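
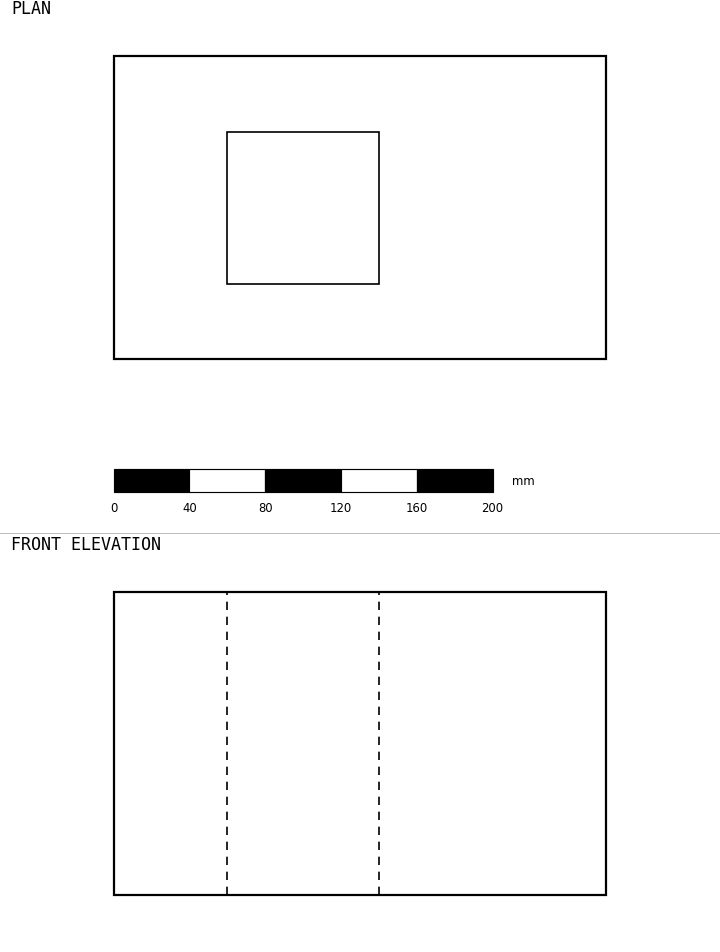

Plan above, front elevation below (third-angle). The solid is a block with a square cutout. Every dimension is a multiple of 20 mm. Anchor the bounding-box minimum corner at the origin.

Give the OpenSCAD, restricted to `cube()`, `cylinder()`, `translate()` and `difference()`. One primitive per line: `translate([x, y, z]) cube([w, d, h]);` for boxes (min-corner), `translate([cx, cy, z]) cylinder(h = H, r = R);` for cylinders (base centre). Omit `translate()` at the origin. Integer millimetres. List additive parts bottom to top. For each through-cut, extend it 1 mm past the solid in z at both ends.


difference() {
  cube([260, 160, 160]);
  translate([60, 40, -1]) cube([80, 80, 162]);
}


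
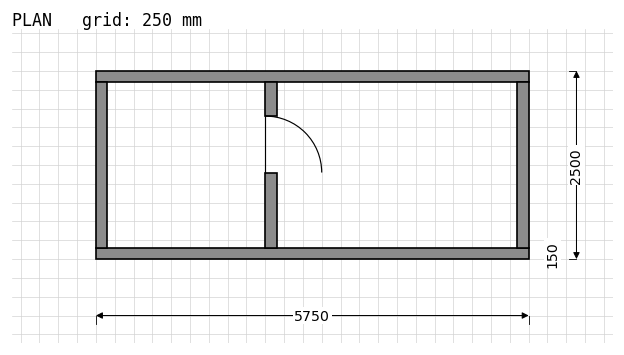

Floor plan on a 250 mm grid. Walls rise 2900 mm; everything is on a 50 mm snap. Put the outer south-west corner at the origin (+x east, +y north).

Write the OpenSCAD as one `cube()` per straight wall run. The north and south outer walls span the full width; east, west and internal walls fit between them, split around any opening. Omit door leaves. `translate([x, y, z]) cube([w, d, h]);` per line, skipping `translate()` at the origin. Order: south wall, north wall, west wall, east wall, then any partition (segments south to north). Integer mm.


cube([5750, 150, 2900]);
translate([0, 2350, 0]) cube([5750, 150, 2900]);
translate([0, 150, 0]) cube([150, 2200, 2900]);
translate([5600, 150, 0]) cube([150, 2200, 2900]);
translate([2250, 150, 0]) cube([150, 1000, 2900]);
translate([2250, 1900, 0]) cube([150, 450, 2900]);


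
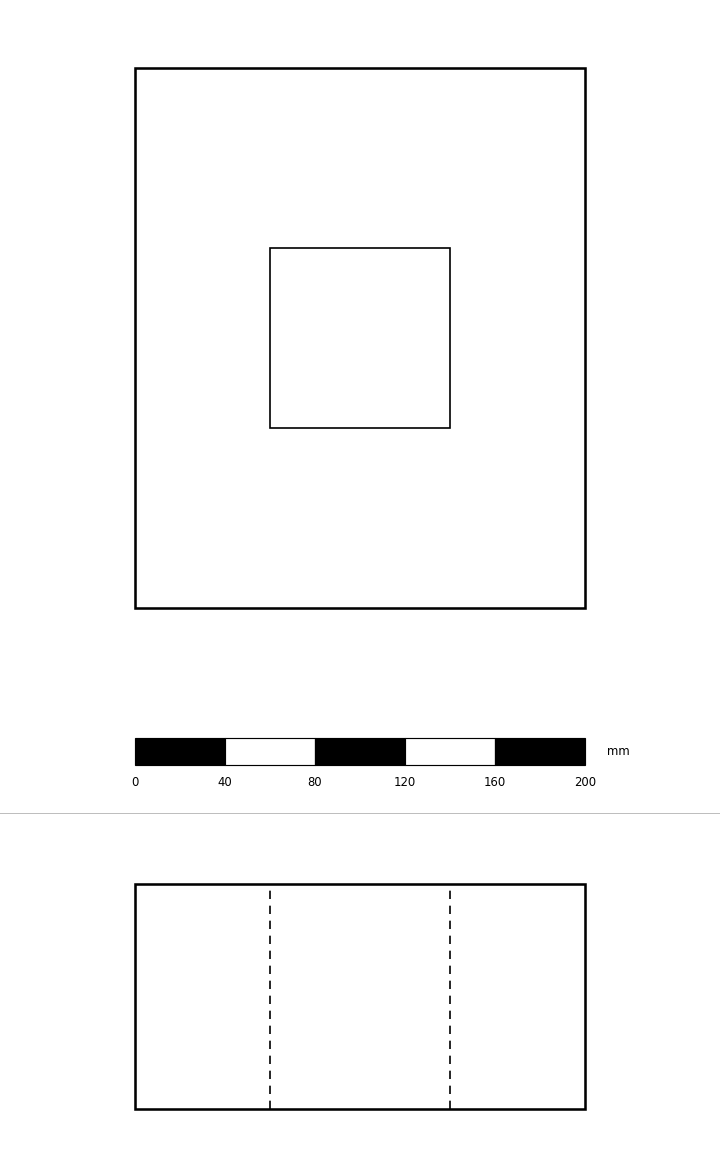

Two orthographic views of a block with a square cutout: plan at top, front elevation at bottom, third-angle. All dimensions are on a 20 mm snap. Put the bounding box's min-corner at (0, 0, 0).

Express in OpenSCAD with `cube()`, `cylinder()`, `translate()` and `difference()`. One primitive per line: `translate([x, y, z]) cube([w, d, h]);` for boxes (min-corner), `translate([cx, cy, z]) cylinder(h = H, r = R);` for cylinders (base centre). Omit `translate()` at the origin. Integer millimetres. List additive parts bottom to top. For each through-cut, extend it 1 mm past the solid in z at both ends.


difference() {
  cube([200, 240, 100]);
  translate([60, 80, -1]) cube([80, 80, 102]);
}


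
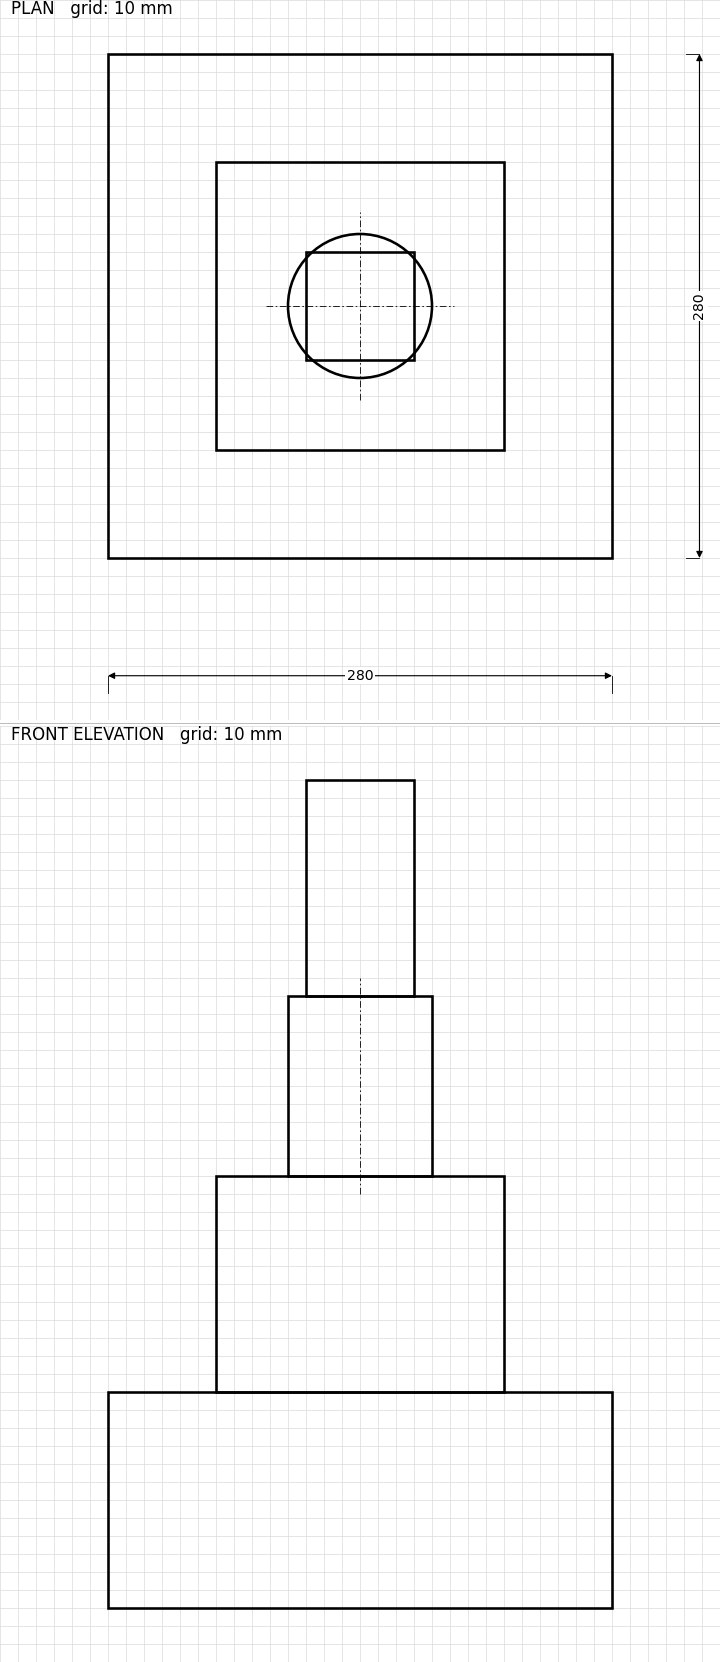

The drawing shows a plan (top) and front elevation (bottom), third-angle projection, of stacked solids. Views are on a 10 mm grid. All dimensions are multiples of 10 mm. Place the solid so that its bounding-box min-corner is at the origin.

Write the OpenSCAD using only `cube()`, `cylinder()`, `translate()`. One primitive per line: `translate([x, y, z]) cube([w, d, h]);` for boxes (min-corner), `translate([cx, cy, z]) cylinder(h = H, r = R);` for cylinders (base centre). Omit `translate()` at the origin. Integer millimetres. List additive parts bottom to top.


cube([280, 280, 120]);
translate([60, 60, 120]) cube([160, 160, 120]);
translate([140, 140, 240]) cylinder(h = 100, r = 40);
translate([110, 110, 340]) cube([60, 60, 120]);


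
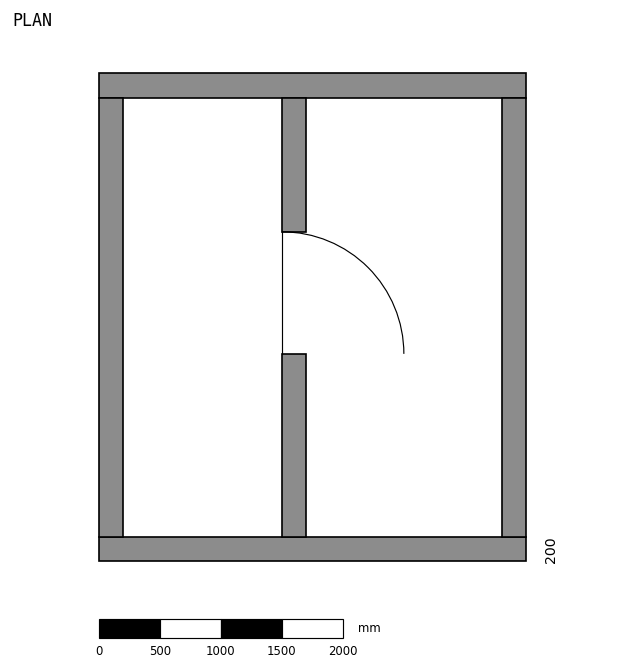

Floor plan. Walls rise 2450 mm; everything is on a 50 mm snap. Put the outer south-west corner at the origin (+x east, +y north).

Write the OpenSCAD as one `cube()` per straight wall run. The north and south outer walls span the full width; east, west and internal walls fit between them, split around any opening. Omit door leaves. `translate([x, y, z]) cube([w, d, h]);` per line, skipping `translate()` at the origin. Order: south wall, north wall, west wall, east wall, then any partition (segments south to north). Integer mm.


cube([3500, 200, 2450]);
translate([0, 3800, 0]) cube([3500, 200, 2450]);
translate([0, 200, 0]) cube([200, 3600, 2450]);
translate([3300, 200, 0]) cube([200, 3600, 2450]);
translate([1500, 200, 0]) cube([200, 1500, 2450]);
translate([1500, 2700, 0]) cube([200, 1100, 2450]);


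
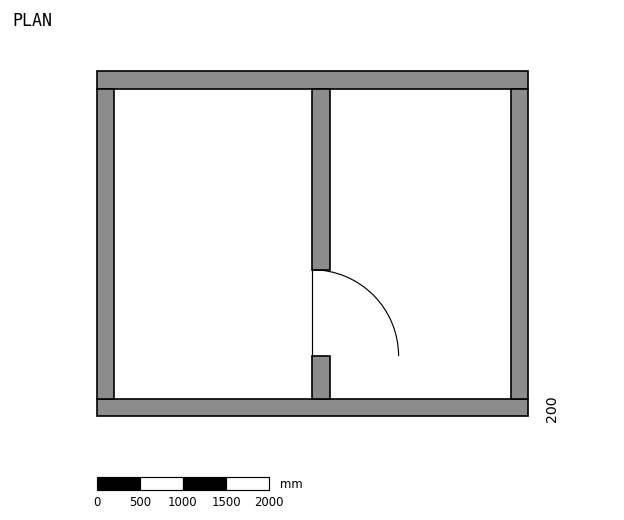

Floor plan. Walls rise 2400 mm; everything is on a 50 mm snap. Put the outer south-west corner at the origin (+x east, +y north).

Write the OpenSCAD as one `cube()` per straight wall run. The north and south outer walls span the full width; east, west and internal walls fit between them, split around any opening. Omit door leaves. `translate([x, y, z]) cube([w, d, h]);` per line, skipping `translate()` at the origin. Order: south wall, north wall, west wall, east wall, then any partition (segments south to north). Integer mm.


cube([5000, 200, 2400]);
translate([0, 3800, 0]) cube([5000, 200, 2400]);
translate([0, 200, 0]) cube([200, 3600, 2400]);
translate([4800, 200, 0]) cube([200, 3600, 2400]);
translate([2500, 200, 0]) cube([200, 500, 2400]);
translate([2500, 1700, 0]) cube([200, 2100, 2400]);


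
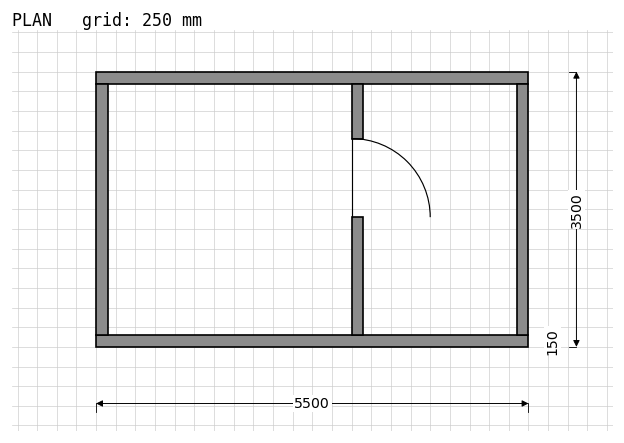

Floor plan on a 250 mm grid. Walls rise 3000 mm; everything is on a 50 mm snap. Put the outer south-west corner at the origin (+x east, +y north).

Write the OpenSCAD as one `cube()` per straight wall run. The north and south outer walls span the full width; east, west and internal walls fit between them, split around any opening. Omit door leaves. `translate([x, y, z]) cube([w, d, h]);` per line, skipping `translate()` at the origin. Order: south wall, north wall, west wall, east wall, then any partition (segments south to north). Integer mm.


cube([5500, 150, 3000]);
translate([0, 3350, 0]) cube([5500, 150, 3000]);
translate([0, 150, 0]) cube([150, 3200, 3000]);
translate([5350, 150, 0]) cube([150, 3200, 3000]);
translate([3250, 150, 0]) cube([150, 1500, 3000]);
translate([3250, 2650, 0]) cube([150, 700, 3000]);


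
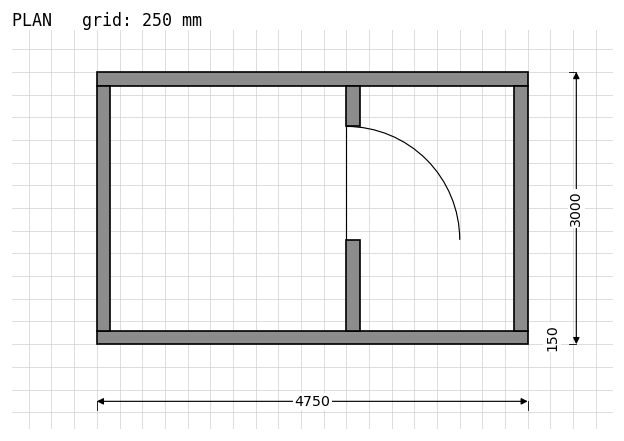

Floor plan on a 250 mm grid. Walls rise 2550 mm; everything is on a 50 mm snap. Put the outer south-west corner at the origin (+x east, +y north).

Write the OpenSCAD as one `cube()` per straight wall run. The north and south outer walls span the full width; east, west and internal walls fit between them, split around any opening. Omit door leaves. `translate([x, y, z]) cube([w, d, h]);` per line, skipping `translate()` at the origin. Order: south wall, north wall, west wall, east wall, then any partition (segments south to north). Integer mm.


cube([4750, 150, 2550]);
translate([0, 2850, 0]) cube([4750, 150, 2550]);
translate([0, 150, 0]) cube([150, 2700, 2550]);
translate([4600, 150, 0]) cube([150, 2700, 2550]);
translate([2750, 150, 0]) cube([150, 1000, 2550]);
translate([2750, 2400, 0]) cube([150, 450, 2550]);


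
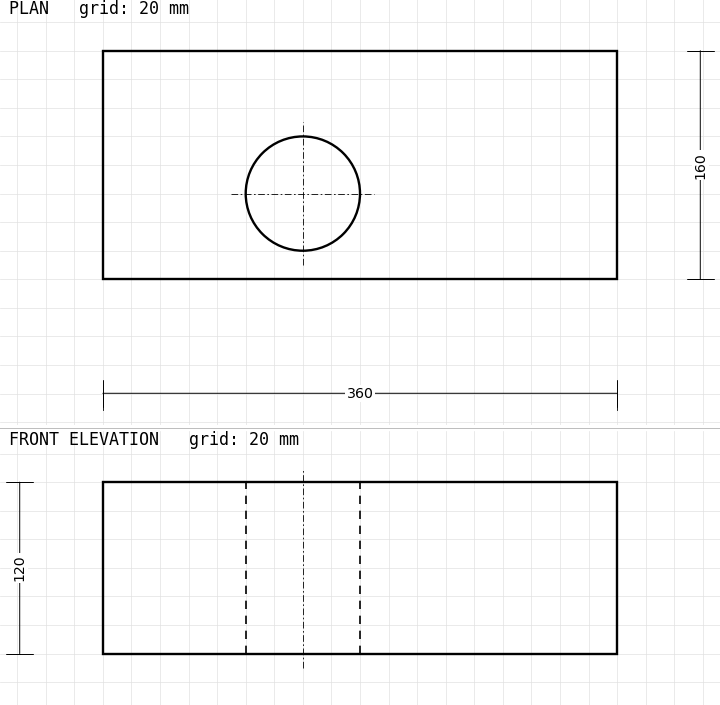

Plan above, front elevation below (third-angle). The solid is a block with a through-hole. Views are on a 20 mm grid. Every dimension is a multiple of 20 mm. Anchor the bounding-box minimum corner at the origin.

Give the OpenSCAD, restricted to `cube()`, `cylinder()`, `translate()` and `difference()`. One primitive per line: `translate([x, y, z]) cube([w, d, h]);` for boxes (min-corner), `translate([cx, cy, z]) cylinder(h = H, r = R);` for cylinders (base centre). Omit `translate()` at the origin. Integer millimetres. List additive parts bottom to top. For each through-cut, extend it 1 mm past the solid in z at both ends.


difference() {
  cube([360, 160, 120]);
  translate([140, 60, -1]) cylinder(h = 122, r = 40);
}


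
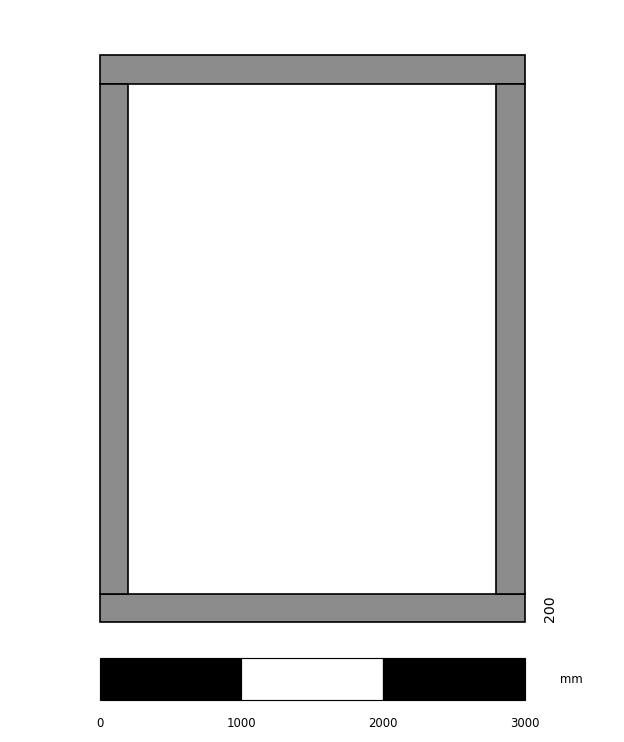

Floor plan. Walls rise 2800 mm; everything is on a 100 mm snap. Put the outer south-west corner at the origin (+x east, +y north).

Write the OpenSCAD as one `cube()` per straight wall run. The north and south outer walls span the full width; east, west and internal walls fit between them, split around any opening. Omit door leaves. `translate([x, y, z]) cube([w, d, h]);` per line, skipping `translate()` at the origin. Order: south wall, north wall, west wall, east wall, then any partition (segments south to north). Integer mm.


cube([3000, 200, 2800]);
translate([0, 3800, 0]) cube([3000, 200, 2800]);
translate([0, 200, 0]) cube([200, 3600, 2800]);
translate([2800, 200, 0]) cube([200, 3600, 2800]);


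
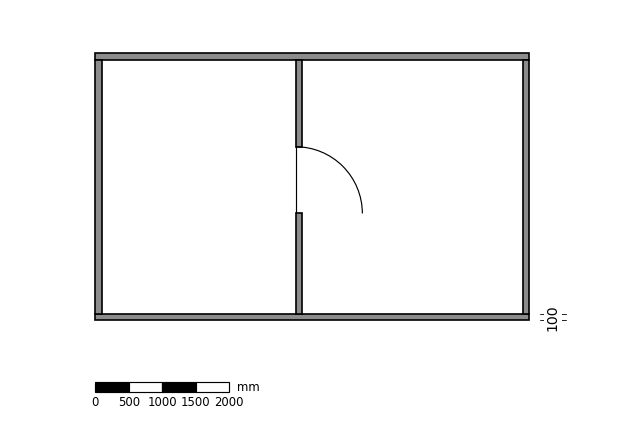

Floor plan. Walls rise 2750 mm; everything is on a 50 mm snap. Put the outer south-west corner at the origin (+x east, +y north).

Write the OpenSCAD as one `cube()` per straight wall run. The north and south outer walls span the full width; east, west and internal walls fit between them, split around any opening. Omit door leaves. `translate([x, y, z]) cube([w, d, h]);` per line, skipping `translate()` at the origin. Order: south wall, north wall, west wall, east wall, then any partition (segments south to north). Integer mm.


cube([6500, 100, 2750]);
translate([0, 3900, 0]) cube([6500, 100, 2750]);
translate([0, 100, 0]) cube([100, 3800, 2750]);
translate([6400, 100, 0]) cube([100, 3800, 2750]);
translate([3000, 100, 0]) cube([100, 1500, 2750]);
translate([3000, 2600, 0]) cube([100, 1300, 2750]);


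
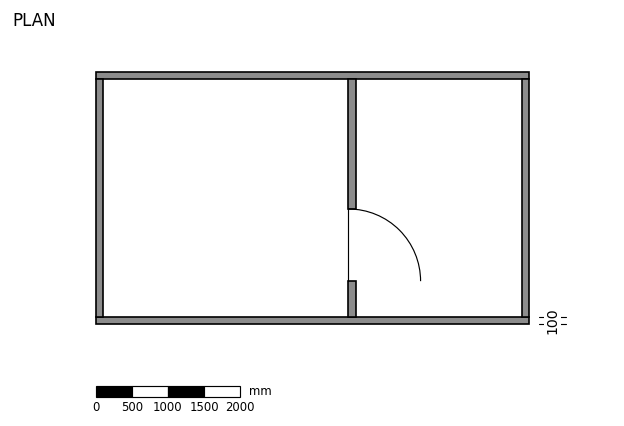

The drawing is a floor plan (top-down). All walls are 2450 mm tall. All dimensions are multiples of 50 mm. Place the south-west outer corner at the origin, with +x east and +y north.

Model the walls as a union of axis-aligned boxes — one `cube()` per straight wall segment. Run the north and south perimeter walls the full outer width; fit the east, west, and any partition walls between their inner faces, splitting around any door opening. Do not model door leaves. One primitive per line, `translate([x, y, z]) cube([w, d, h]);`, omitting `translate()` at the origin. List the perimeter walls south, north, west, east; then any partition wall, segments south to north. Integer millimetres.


cube([6000, 100, 2450]);
translate([0, 3400, 0]) cube([6000, 100, 2450]);
translate([0, 100, 0]) cube([100, 3300, 2450]);
translate([5900, 100, 0]) cube([100, 3300, 2450]);
translate([3500, 100, 0]) cube([100, 500, 2450]);
translate([3500, 1600, 0]) cube([100, 1800, 2450]);


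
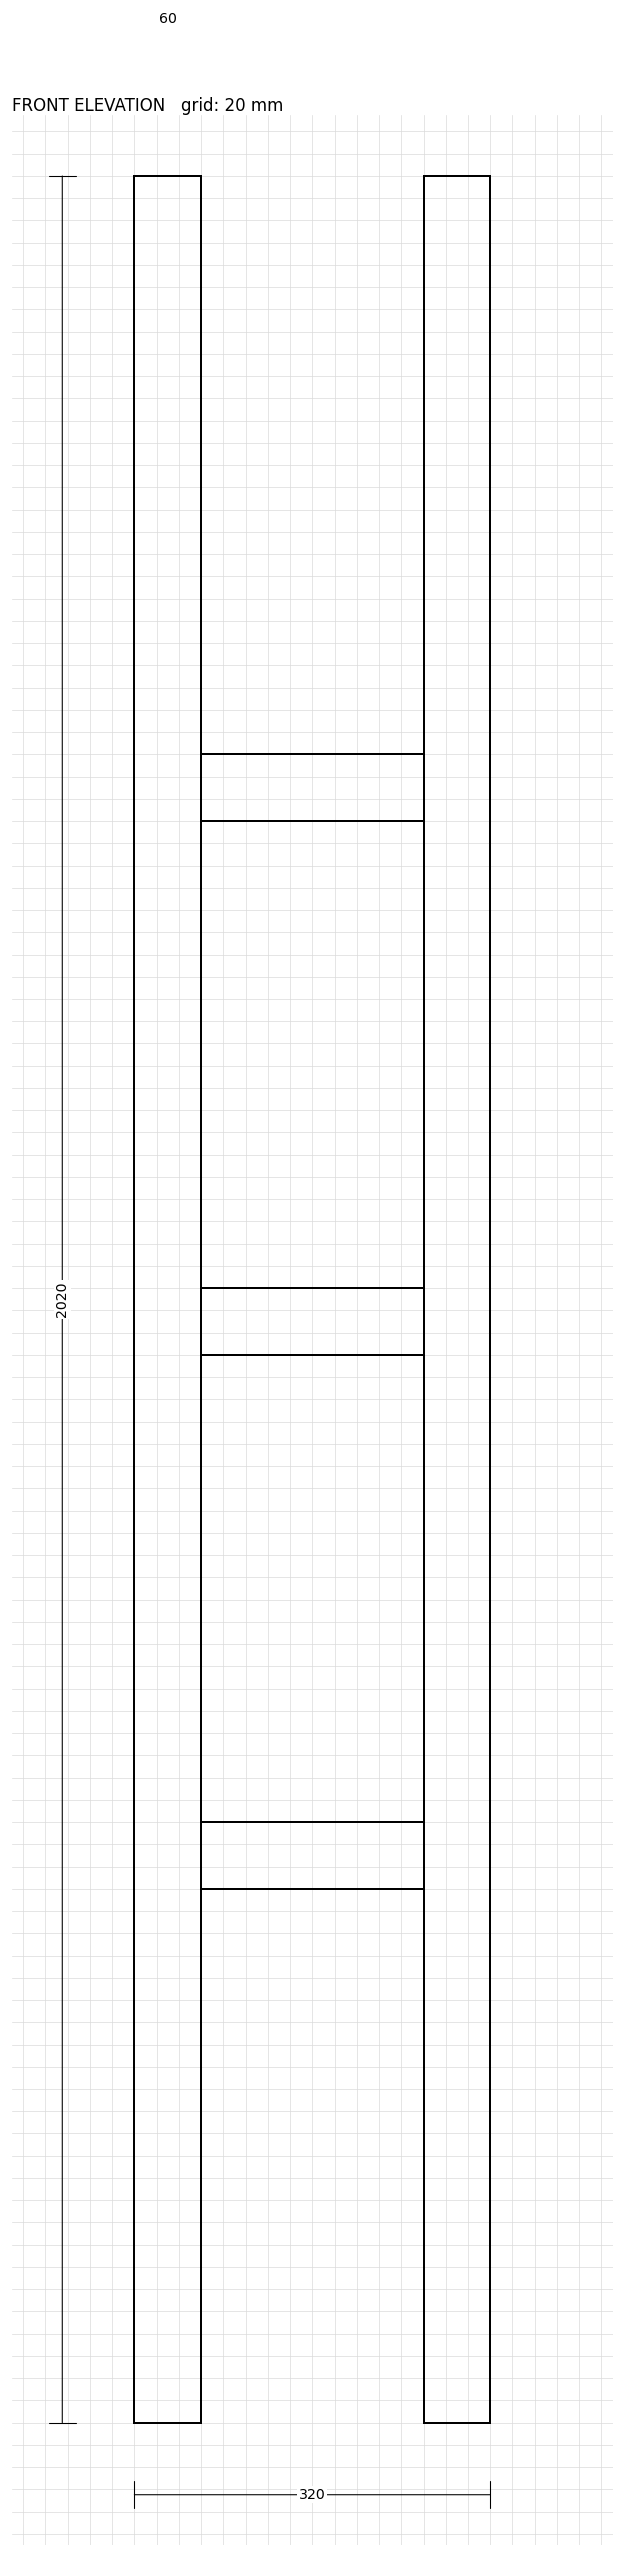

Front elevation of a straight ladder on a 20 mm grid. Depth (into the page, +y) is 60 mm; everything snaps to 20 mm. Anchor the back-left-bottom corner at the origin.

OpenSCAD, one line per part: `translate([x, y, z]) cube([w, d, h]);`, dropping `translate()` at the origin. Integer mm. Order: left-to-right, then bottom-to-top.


cube([60, 60, 2020]);
translate([60, 0, 480]) cube([200, 60, 60]);
translate([60, 0, 960]) cube([200, 60, 60]);
translate([60, 0, 1440]) cube([200, 60, 60]);
translate([260, 0, 0]) cube([60, 60, 2020]);


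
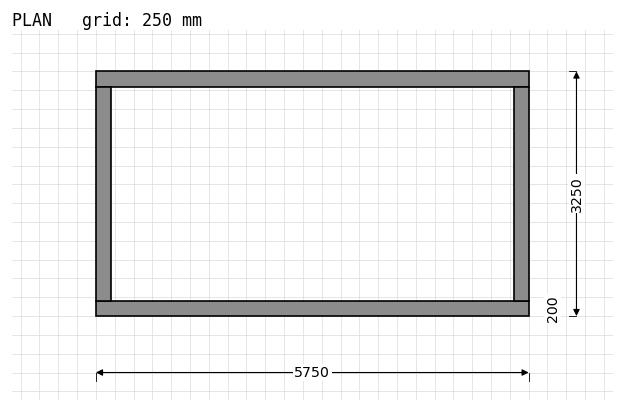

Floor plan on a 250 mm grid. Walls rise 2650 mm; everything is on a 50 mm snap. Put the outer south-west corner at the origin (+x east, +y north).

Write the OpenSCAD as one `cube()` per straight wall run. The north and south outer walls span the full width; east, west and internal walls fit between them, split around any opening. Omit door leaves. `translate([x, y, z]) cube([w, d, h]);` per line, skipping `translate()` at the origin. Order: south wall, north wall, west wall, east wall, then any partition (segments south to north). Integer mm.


cube([5750, 200, 2650]);
translate([0, 3050, 0]) cube([5750, 200, 2650]);
translate([0, 200, 0]) cube([200, 2850, 2650]);
translate([5550, 200, 0]) cube([200, 2850, 2650]);


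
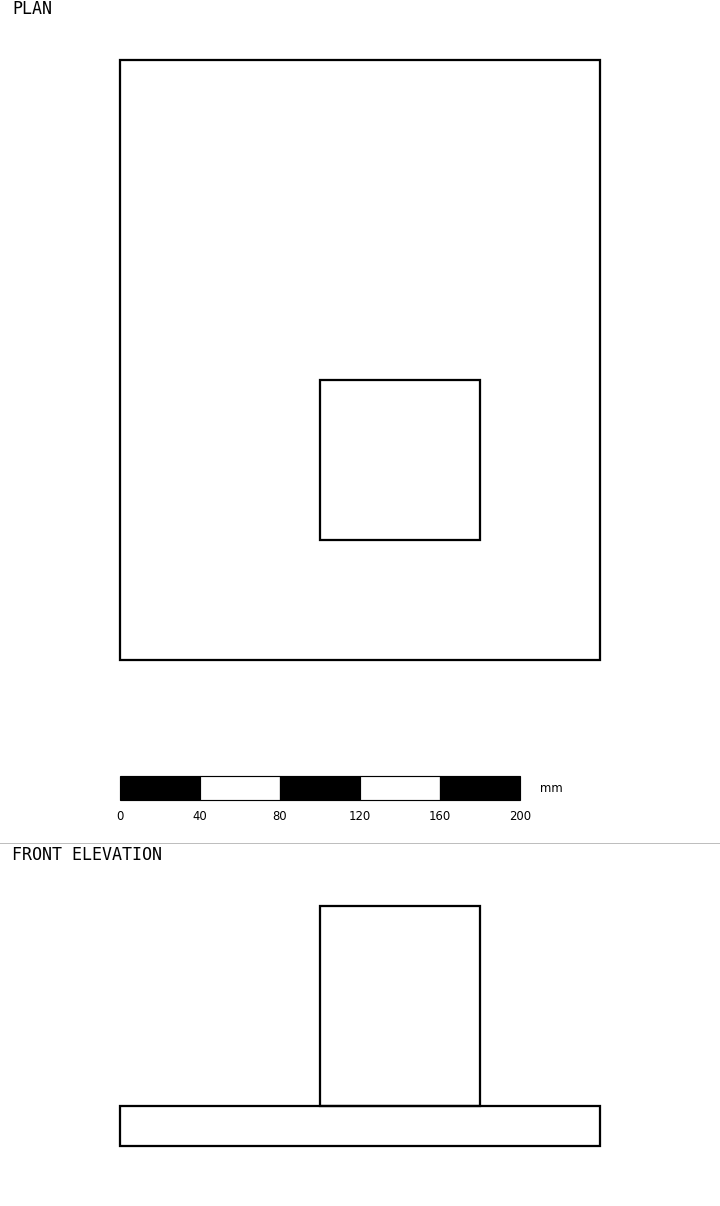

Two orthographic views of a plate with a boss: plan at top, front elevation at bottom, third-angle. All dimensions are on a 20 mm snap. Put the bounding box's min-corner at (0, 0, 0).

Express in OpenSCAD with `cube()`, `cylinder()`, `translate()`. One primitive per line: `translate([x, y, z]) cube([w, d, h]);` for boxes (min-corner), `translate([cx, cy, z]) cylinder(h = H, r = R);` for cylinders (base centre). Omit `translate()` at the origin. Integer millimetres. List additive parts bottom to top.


cube([240, 300, 20]);
translate([100, 60, 20]) cube([80, 80, 100]);


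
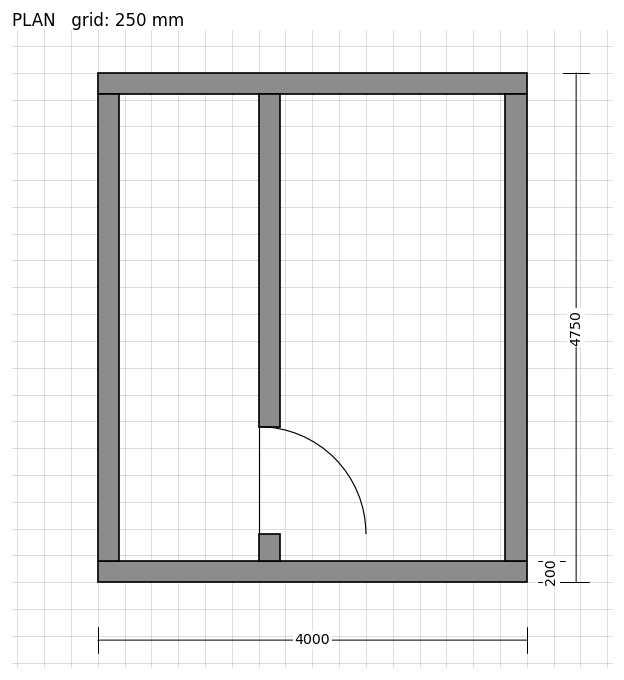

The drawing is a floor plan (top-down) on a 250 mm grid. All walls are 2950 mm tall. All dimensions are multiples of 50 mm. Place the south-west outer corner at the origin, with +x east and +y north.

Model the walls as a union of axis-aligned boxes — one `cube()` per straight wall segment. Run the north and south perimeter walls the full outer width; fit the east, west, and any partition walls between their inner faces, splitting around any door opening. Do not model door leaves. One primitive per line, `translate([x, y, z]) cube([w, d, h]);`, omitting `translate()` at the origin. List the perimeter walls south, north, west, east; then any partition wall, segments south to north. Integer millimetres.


cube([4000, 200, 2950]);
translate([0, 4550, 0]) cube([4000, 200, 2950]);
translate([0, 200, 0]) cube([200, 4350, 2950]);
translate([3800, 200, 0]) cube([200, 4350, 2950]);
translate([1500, 200, 0]) cube([200, 250, 2950]);
translate([1500, 1450, 0]) cube([200, 3100, 2950]);


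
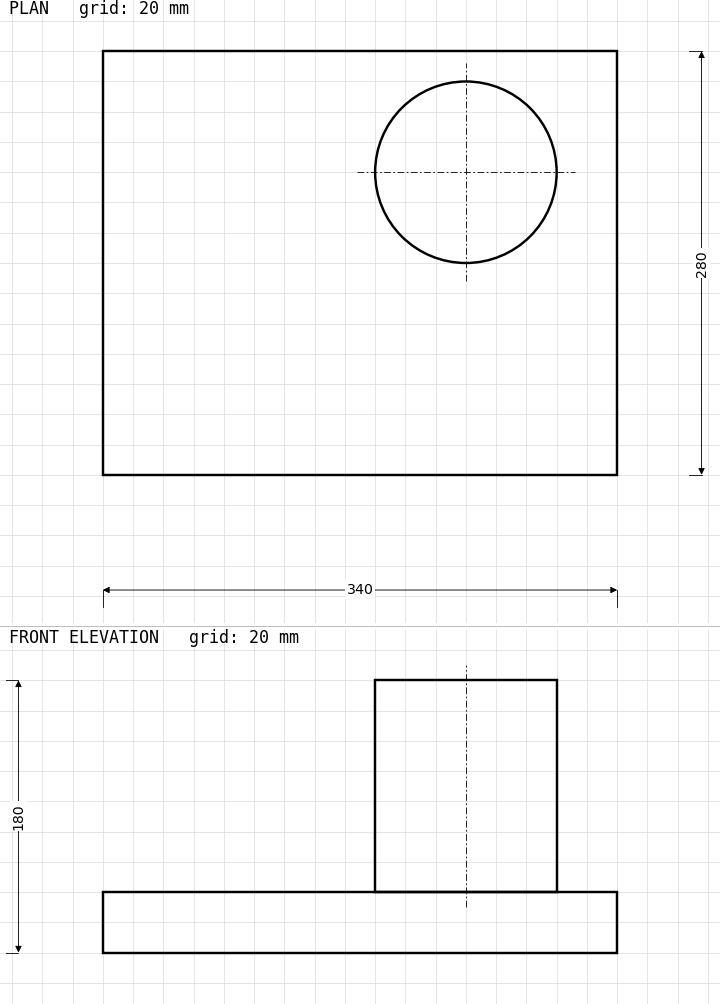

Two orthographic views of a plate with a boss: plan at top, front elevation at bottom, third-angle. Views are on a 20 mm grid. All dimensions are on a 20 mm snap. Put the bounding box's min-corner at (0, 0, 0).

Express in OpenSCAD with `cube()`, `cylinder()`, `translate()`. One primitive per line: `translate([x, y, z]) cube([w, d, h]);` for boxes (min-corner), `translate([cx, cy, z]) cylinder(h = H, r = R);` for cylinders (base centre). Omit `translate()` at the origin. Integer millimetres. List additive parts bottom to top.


cube([340, 280, 40]);
translate([240, 200, 40]) cylinder(h = 140, r = 60);


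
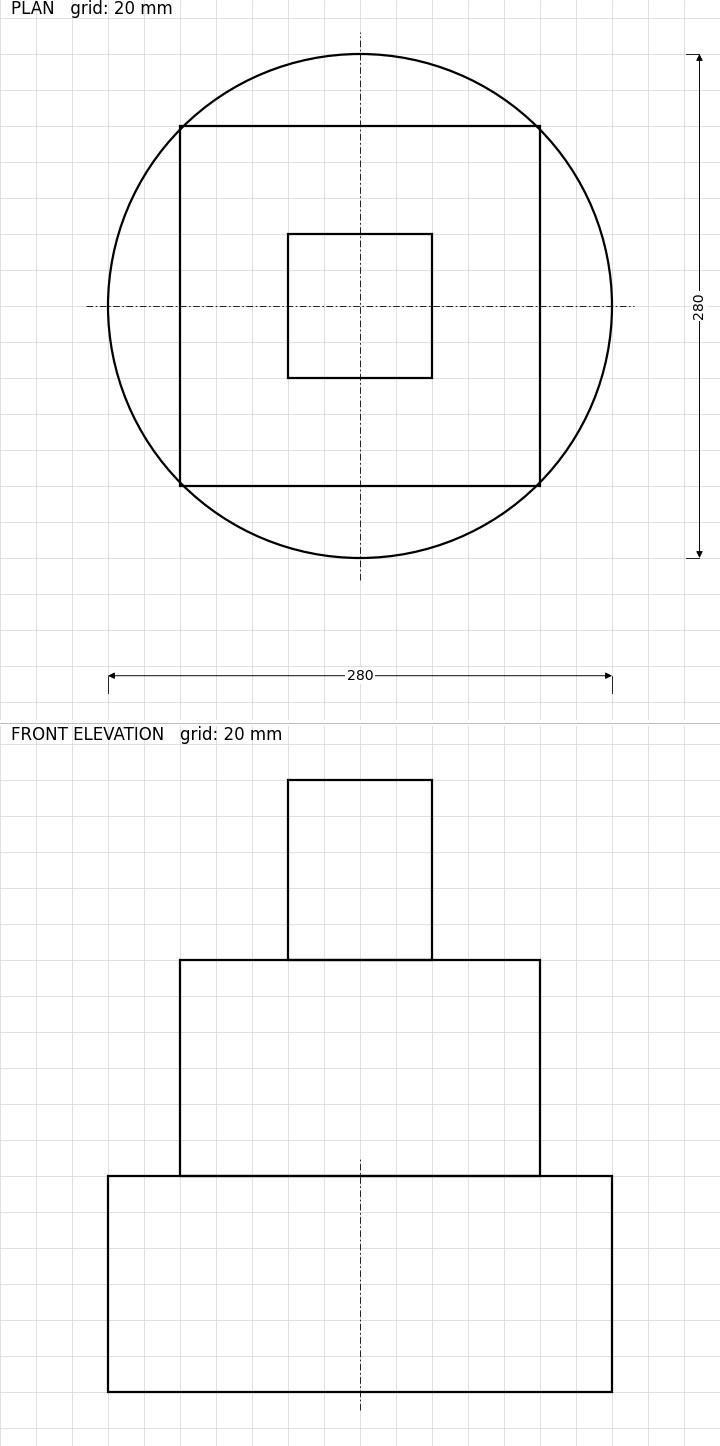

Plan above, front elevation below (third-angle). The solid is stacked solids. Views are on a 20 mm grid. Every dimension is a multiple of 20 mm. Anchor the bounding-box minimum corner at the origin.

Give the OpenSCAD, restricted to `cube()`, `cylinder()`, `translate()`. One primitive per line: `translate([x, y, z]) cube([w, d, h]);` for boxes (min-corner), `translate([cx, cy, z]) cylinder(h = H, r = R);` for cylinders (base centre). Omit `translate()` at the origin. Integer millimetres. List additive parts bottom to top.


translate([140, 140, 0]) cylinder(h = 120, r = 140);
translate([40, 40, 120]) cube([200, 200, 120]);
translate([100, 100, 240]) cube([80, 80, 100]);


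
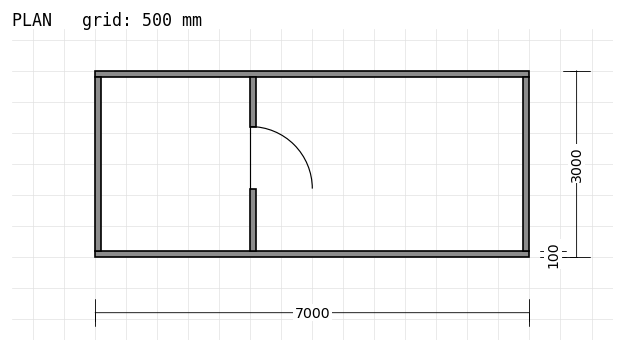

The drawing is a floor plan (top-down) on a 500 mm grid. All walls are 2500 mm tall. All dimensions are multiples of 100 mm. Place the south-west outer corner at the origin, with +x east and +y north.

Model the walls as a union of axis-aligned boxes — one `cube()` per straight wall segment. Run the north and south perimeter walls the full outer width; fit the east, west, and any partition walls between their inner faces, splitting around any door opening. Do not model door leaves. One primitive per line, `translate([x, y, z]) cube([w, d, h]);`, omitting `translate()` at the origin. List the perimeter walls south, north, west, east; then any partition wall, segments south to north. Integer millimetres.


cube([7000, 100, 2500]);
translate([0, 2900, 0]) cube([7000, 100, 2500]);
translate([0, 100, 0]) cube([100, 2800, 2500]);
translate([6900, 100, 0]) cube([100, 2800, 2500]);
translate([2500, 100, 0]) cube([100, 1000, 2500]);
translate([2500, 2100, 0]) cube([100, 800, 2500]);


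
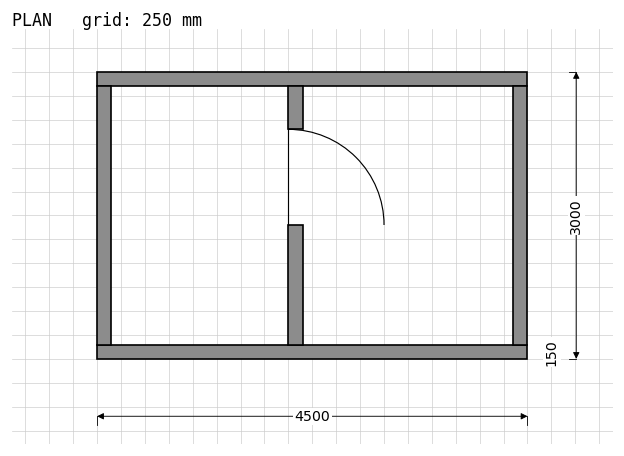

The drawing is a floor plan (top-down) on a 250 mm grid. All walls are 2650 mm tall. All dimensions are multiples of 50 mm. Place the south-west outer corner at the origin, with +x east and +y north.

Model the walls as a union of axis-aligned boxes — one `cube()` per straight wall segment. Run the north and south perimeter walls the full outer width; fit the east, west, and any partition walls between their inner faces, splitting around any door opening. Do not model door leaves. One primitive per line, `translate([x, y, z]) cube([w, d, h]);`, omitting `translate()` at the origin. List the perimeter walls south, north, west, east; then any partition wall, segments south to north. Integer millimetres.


cube([4500, 150, 2650]);
translate([0, 2850, 0]) cube([4500, 150, 2650]);
translate([0, 150, 0]) cube([150, 2700, 2650]);
translate([4350, 150, 0]) cube([150, 2700, 2650]);
translate([2000, 150, 0]) cube([150, 1250, 2650]);
translate([2000, 2400, 0]) cube([150, 450, 2650]);


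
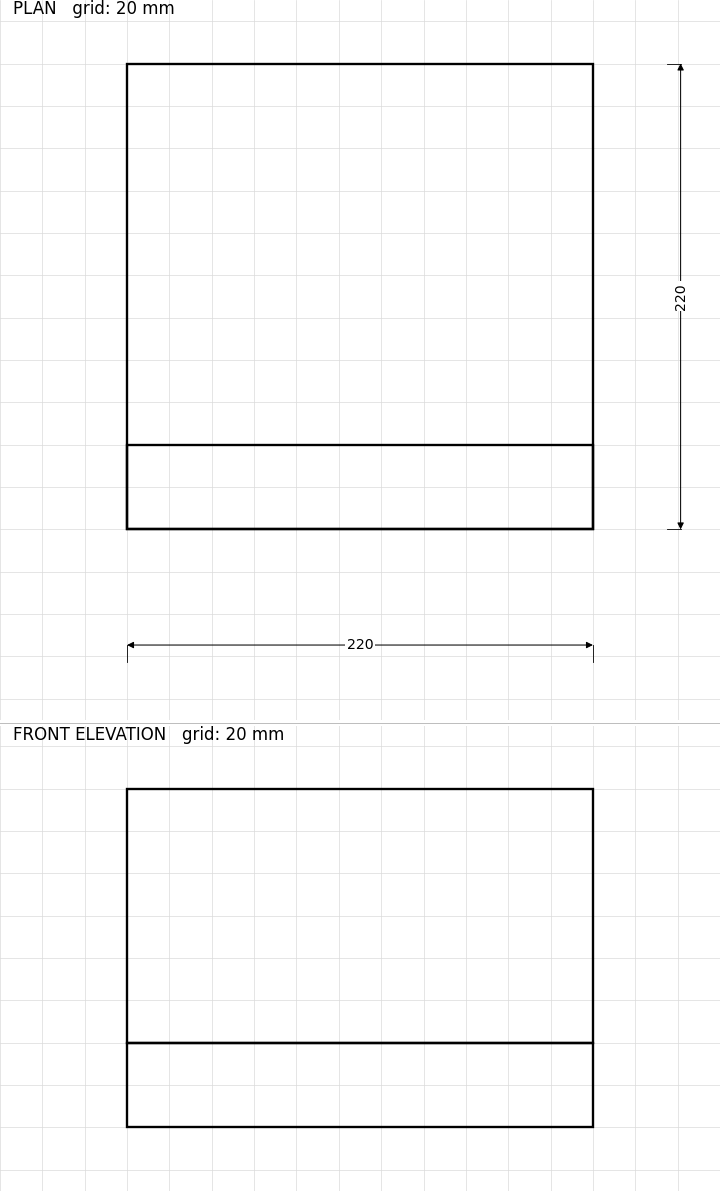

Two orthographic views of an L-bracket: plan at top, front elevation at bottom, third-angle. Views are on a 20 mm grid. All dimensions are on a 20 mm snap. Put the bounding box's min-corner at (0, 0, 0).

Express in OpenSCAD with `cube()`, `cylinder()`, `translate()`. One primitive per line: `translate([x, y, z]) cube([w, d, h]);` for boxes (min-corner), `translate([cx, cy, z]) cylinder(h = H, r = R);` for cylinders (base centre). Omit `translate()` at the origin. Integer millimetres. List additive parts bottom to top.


cube([220, 220, 40]);
translate([0, 0, 40]) cube([220, 40, 120]);


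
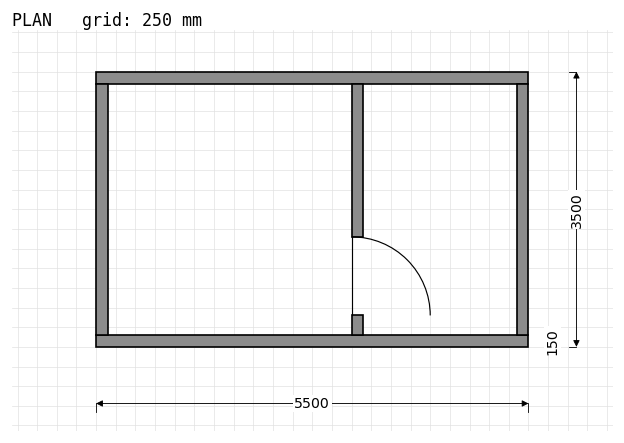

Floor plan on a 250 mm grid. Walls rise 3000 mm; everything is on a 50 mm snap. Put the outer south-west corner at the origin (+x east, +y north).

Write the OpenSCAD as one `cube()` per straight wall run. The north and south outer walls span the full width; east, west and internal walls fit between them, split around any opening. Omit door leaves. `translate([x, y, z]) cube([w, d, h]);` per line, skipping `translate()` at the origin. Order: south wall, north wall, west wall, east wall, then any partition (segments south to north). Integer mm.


cube([5500, 150, 3000]);
translate([0, 3350, 0]) cube([5500, 150, 3000]);
translate([0, 150, 0]) cube([150, 3200, 3000]);
translate([5350, 150, 0]) cube([150, 3200, 3000]);
translate([3250, 150, 0]) cube([150, 250, 3000]);
translate([3250, 1400, 0]) cube([150, 1950, 3000]);


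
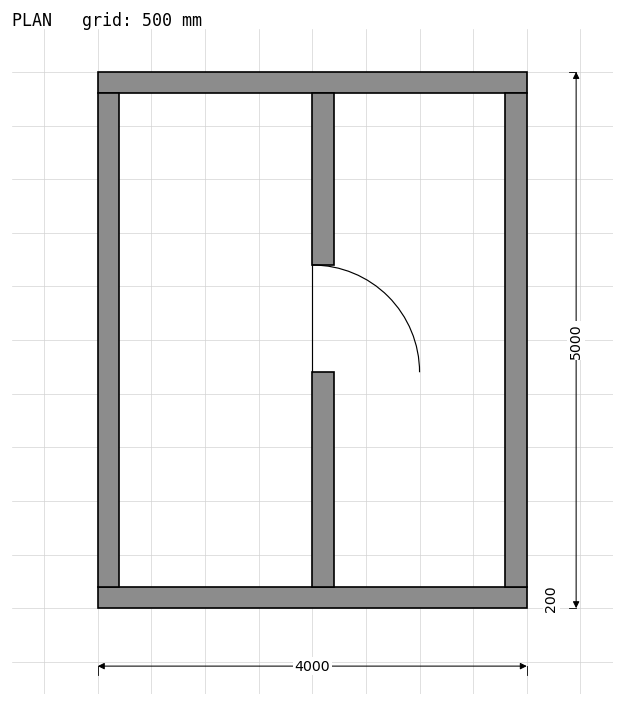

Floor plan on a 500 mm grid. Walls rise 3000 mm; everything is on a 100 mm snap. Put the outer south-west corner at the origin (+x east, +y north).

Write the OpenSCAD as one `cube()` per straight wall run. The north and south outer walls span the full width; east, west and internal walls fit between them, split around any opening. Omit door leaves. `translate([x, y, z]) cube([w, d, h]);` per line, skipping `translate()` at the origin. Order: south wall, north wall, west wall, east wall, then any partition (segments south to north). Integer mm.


cube([4000, 200, 3000]);
translate([0, 4800, 0]) cube([4000, 200, 3000]);
translate([0, 200, 0]) cube([200, 4600, 3000]);
translate([3800, 200, 0]) cube([200, 4600, 3000]);
translate([2000, 200, 0]) cube([200, 2000, 3000]);
translate([2000, 3200, 0]) cube([200, 1600, 3000]);


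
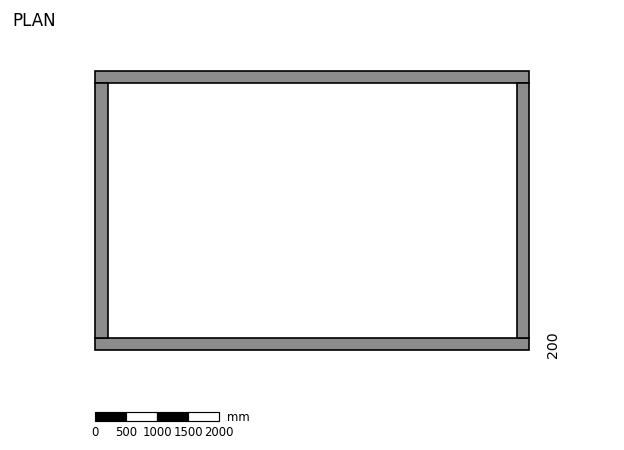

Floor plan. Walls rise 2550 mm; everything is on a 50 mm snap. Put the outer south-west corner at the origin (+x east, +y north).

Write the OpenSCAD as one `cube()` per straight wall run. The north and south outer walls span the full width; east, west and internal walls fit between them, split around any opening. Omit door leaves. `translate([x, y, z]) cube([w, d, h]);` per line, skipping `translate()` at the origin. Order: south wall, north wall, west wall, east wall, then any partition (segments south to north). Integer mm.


cube([7000, 200, 2550]);
translate([0, 4300, 0]) cube([7000, 200, 2550]);
translate([0, 200, 0]) cube([200, 4100, 2550]);
translate([6800, 200, 0]) cube([200, 4100, 2550]);


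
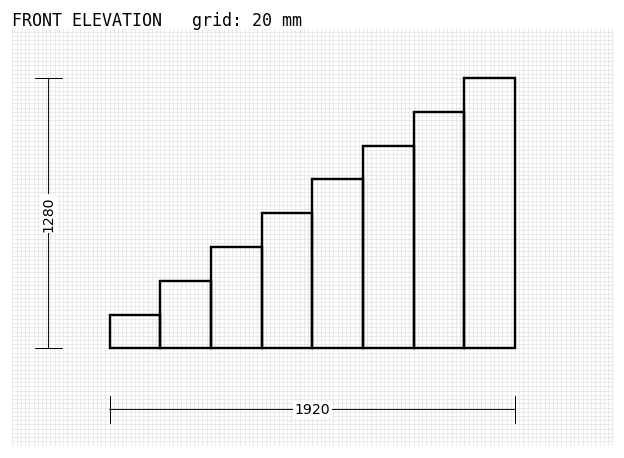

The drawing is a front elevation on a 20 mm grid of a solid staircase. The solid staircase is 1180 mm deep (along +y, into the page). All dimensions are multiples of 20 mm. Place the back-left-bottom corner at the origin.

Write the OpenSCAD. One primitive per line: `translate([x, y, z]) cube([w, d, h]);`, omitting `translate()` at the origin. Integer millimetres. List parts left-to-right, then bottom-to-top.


cube([240, 1180, 160]);
translate([240, 0, 0]) cube([240, 1180, 320]);
translate([480, 0, 0]) cube([240, 1180, 480]);
translate([720, 0, 0]) cube([240, 1180, 640]);
translate([960, 0, 0]) cube([240, 1180, 800]);
translate([1200, 0, 0]) cube([240, 1180, 960]);
translate([1440, 0, 0]) cube([240, 1180, 1120]);
translate([1680, 0, 0]) cube([240, 1180, 1280]);


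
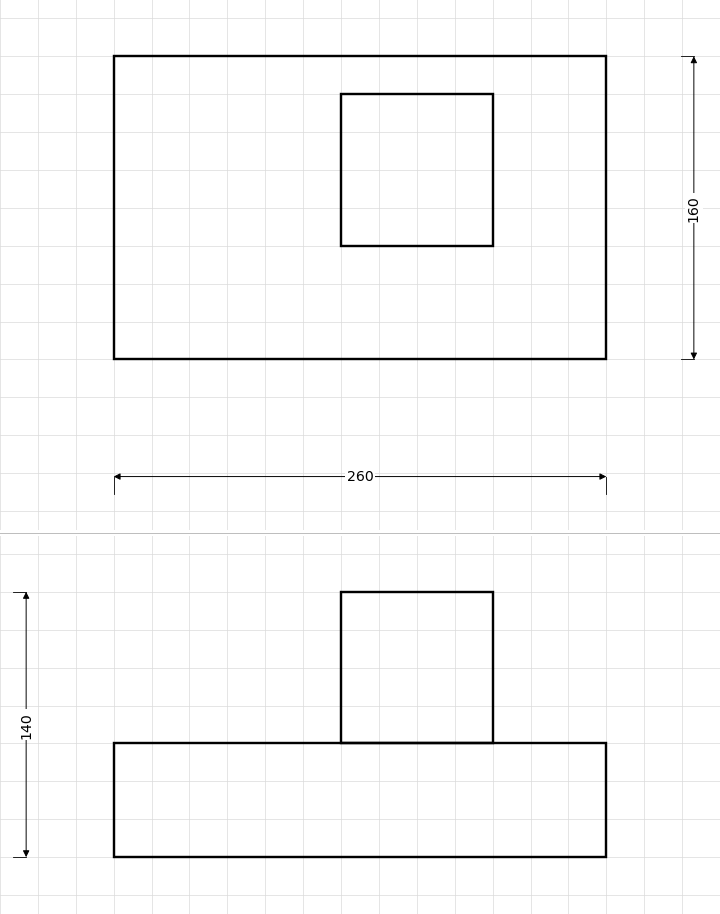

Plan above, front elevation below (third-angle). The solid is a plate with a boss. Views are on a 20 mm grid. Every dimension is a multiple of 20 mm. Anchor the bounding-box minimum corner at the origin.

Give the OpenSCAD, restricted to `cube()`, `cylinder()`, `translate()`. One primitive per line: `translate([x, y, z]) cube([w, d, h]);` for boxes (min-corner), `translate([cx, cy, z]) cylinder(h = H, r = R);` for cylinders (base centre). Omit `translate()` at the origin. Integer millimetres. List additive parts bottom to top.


cube([260, 160, 60]);
translate([120, 60, 60]) cube([80, 80, 80]);


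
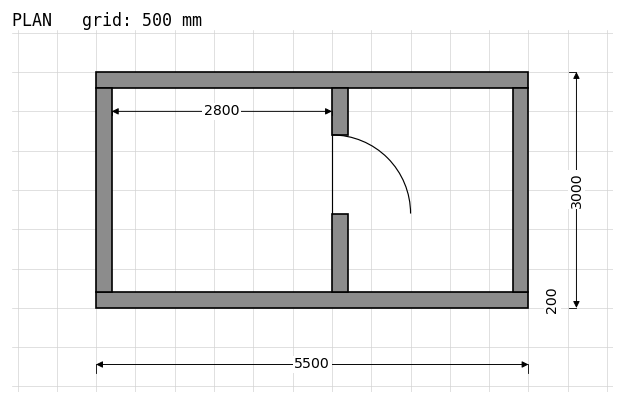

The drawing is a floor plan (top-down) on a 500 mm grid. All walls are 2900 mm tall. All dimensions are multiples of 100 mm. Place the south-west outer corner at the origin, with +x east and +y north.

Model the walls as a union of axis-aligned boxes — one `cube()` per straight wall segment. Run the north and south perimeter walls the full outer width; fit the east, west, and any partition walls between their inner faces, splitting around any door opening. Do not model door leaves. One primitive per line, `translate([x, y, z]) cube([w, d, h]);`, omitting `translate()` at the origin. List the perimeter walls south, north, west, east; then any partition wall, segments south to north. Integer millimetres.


cube([5500, 200, 2900]);
translate([0, 2800, 0]) cube([5500, 200, 2900]);
translate([0, 200, 0]) cube([200, 2600, 2900]);
translate([5300, 200, 0]) cube([200, 2600, 2900]);
translate([3000, 200, 0]) cube([200, 1000, 2900]);
translate([3000, 2200, 0]) cube([200, 600, 2900]);


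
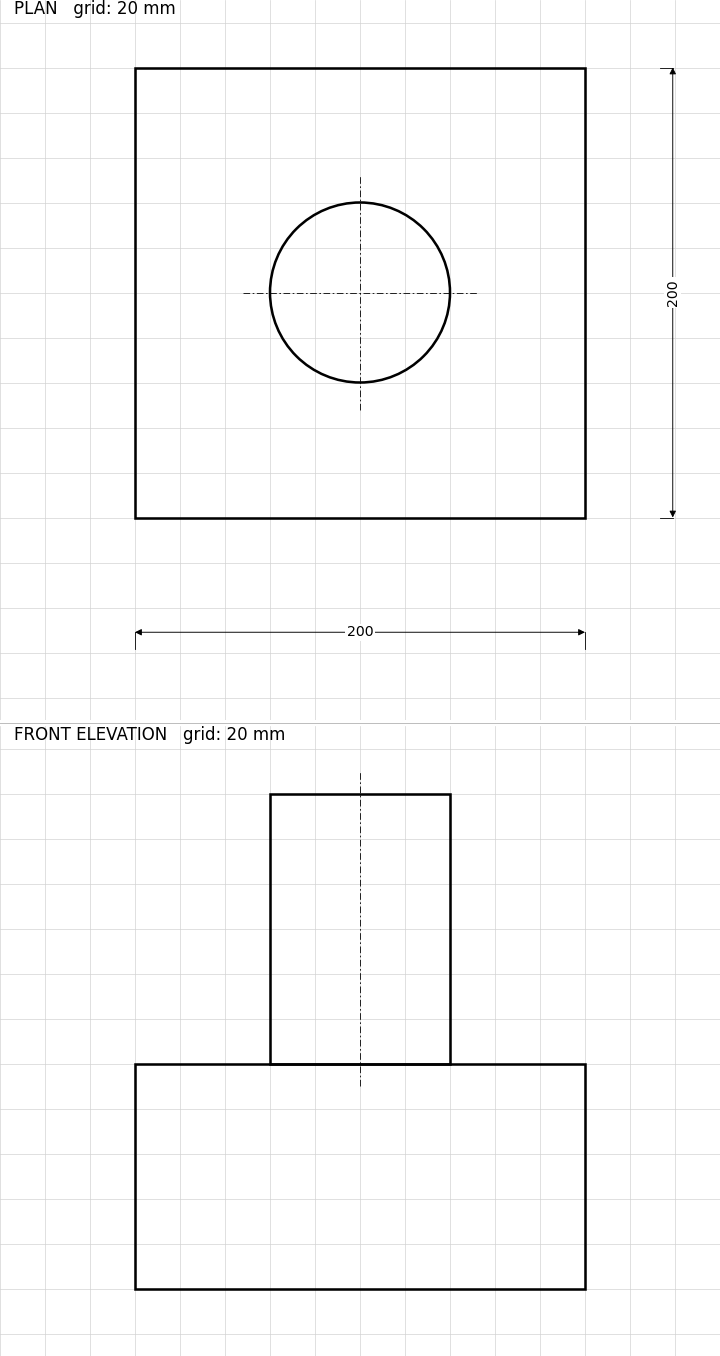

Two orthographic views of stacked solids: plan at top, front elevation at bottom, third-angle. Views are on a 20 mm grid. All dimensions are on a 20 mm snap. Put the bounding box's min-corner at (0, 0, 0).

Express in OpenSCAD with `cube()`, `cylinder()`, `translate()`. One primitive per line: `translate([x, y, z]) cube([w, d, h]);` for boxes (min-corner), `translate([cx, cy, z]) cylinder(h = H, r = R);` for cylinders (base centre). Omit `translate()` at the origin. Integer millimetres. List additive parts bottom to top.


cube([200, 200, 100]);
translate([100, 100, 100]) cylinder(h = 120, r = 40);


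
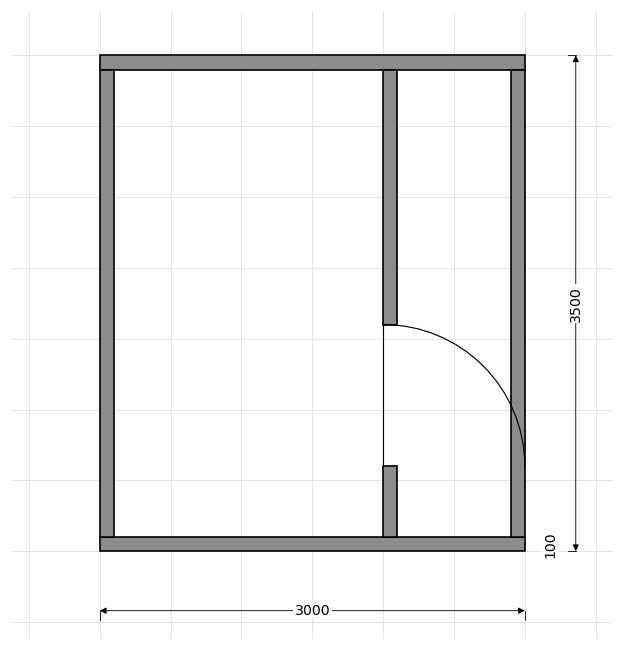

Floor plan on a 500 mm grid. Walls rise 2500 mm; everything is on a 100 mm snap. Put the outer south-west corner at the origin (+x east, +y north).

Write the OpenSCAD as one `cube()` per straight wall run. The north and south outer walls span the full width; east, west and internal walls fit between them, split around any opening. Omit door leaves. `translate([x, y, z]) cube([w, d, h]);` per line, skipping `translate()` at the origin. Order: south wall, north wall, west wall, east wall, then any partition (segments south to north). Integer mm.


cube([3000, 100, 2500]);
translate([0, 3400, 0]) cube([3000, 100, 2500]);
translate([0, 100, 0]) cube([100, 3300, 2500]);
translate([2900, 100, 0]) cube([100, 3300, 2500]);
translate([2000, 100, 0]) cube([100, 500, 2500]);
translate([2000, 1600, 0]) cube([100, 1800, 2500]);


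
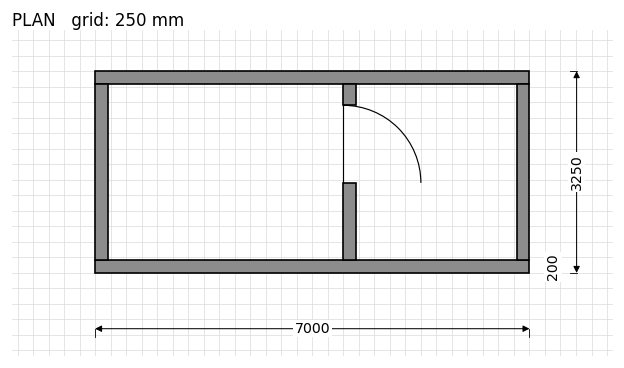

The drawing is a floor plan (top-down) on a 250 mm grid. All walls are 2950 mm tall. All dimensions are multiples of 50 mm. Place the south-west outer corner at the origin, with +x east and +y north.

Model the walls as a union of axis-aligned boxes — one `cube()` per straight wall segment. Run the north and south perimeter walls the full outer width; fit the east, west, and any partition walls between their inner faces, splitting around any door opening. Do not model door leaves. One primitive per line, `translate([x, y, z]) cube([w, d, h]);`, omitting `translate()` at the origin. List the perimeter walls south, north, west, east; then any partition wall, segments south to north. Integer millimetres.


cube([7000, 200, 2950]);
translate([0, 3050, 0]) cube([7000, 200, 2950]);
translate([0, 200, 0]) cube([200, 2850, 2950]);
translate([6800, 200, 0]) cube([200, 2850, 2950]);
translate([4000, 200, 0]) cube([200, 1250, 2950]);
translate([4000, 2700, 0]) cube([200, 350, 2950]);


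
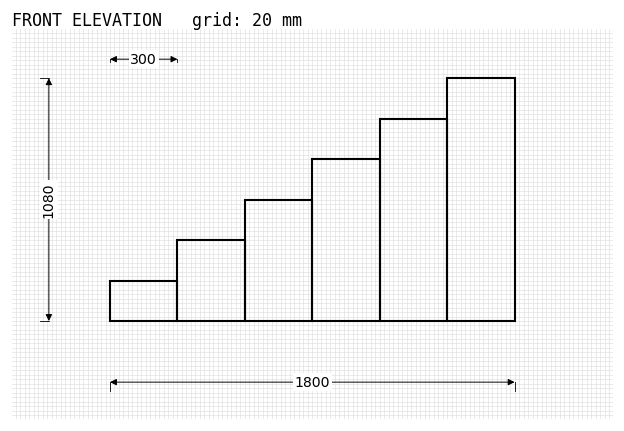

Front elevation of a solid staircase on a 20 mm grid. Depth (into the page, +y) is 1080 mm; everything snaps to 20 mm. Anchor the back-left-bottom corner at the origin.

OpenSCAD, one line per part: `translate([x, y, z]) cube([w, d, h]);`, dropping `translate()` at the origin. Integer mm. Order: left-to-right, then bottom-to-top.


cube([300, 1080, 180]);
translate([300, 0, 0]) cube([300, 1080, 360]);
translate([600, 0, 0]) cube([300, 1080, 540]);
translate([900, 0, 0]) cube([300, 1080, 720]);
translate([1200, 0, 0]) cube([300, 1080, 900]);
translate([1500, 0, 0]) cube([300, 1080, 1080]);


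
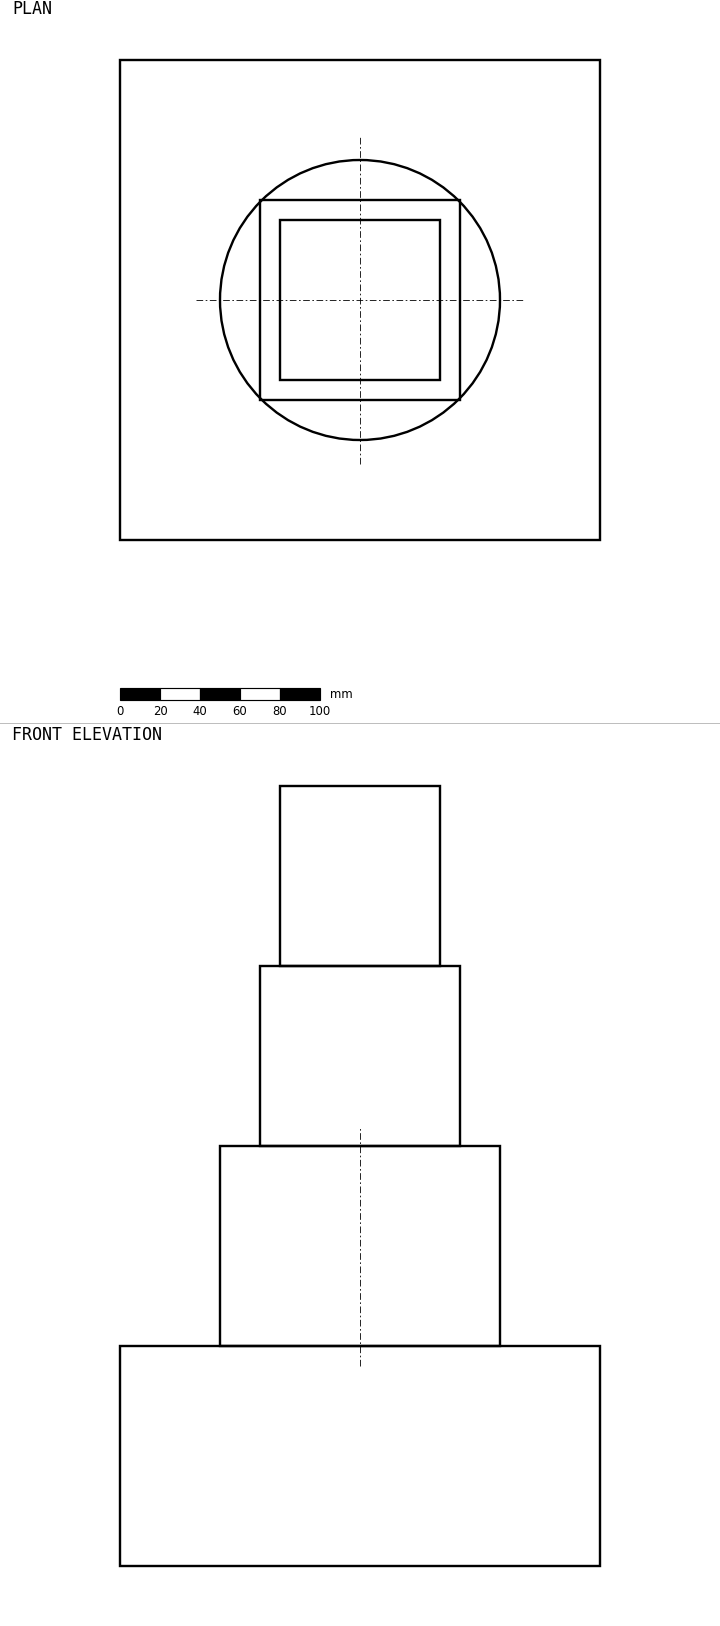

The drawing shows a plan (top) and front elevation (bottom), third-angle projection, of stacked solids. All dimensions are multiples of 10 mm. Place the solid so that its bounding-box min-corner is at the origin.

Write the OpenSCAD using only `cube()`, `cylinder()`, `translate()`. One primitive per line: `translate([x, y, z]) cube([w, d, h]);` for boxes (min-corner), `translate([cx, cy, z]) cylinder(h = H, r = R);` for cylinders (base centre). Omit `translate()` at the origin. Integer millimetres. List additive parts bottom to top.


cube([240, 240, 110]);
translate([120, 120, 110]) cylinder(h = 100, r = 70);
translate([70, 70, 210]) cube([100, 100, 90]);
translate([80, 80, 300]) cube([80, 80, 90]);


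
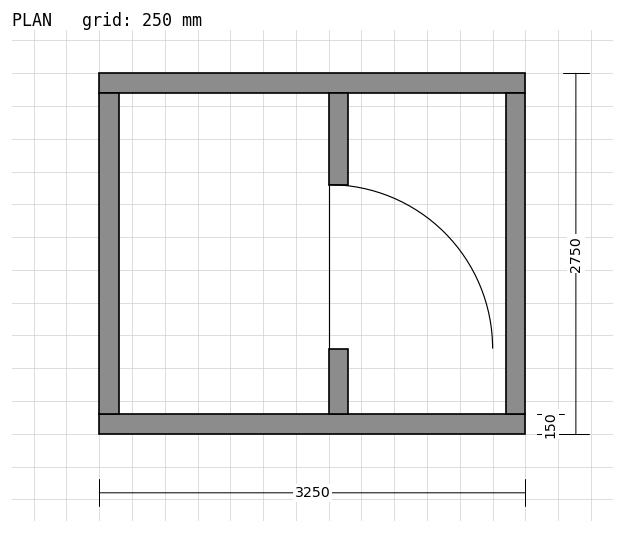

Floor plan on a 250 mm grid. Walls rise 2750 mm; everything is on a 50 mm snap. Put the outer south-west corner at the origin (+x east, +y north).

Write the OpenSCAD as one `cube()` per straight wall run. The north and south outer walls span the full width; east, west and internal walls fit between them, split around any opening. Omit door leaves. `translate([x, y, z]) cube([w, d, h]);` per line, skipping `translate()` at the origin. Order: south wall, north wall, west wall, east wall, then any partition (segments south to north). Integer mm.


cube([3250, 150, 2750]);
translate([0, 2600, 0]) cube([3250, 150, 2750]);
translate([0, 150, 0]) cube([150, 2450, 2750]);
translate([3100, 150, 0]) cube([150, 2450, 2750]);
translate([1750, 150, 0]) cube([150, 500, 2750]);
translate([1750, 1900, 0]) cube([150, 700, 2750]);


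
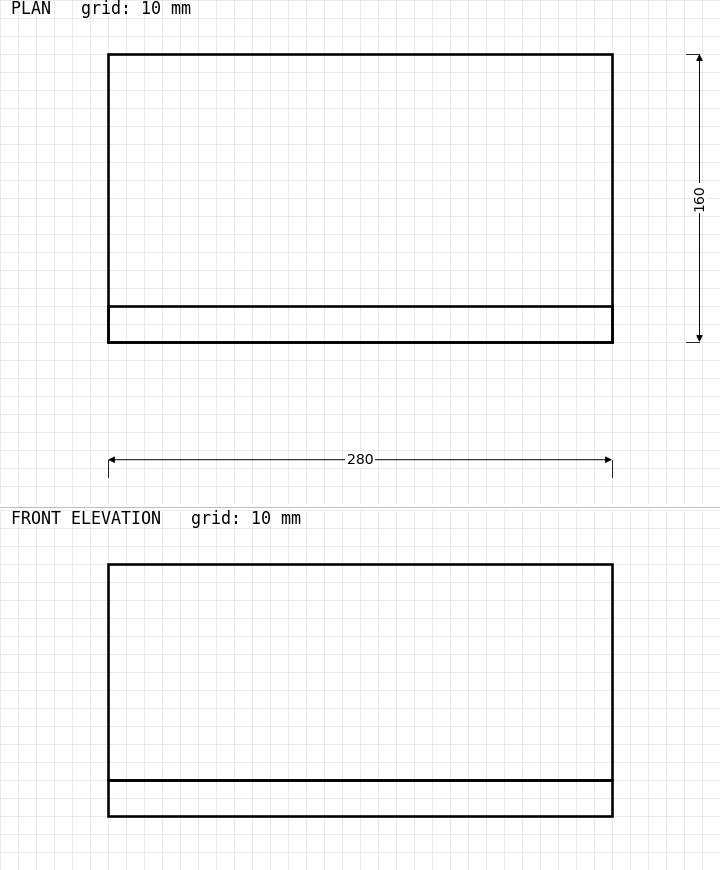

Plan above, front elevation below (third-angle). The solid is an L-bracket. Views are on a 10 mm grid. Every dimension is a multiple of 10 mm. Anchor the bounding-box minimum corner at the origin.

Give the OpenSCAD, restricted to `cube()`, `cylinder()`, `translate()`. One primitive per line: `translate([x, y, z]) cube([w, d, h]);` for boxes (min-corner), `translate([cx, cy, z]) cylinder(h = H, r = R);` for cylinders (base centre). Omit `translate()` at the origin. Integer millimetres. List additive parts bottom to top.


cube([280, 160, 20]);
translate([0, 0, 20]) cube([280, 20, 120]);


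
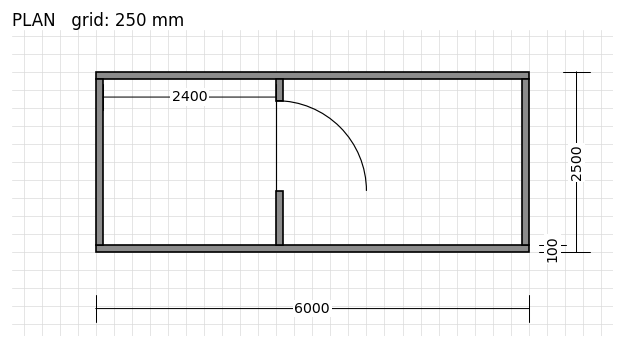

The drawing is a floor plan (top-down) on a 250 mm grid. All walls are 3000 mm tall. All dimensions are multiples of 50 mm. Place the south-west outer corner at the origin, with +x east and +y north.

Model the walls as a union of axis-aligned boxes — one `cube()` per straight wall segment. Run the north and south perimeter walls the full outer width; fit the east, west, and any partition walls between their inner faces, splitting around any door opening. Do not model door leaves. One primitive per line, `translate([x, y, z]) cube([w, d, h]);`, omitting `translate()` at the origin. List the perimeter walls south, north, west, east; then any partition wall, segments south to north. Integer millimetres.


cube([6000, 100, 3000]);
translate([0, 2400, 0]) cube([6000, 100, 3000]);
translate([0, 100, 0]) cube([100, 2300, 3000]);
translate([5900, 100, 0]) cube([100, 2300, 3000]);
translate([2500, 100, 0]) cube([100, 750, 3000]);
translate([2500, 2100, 0]) cube([100, 300, 3000]);


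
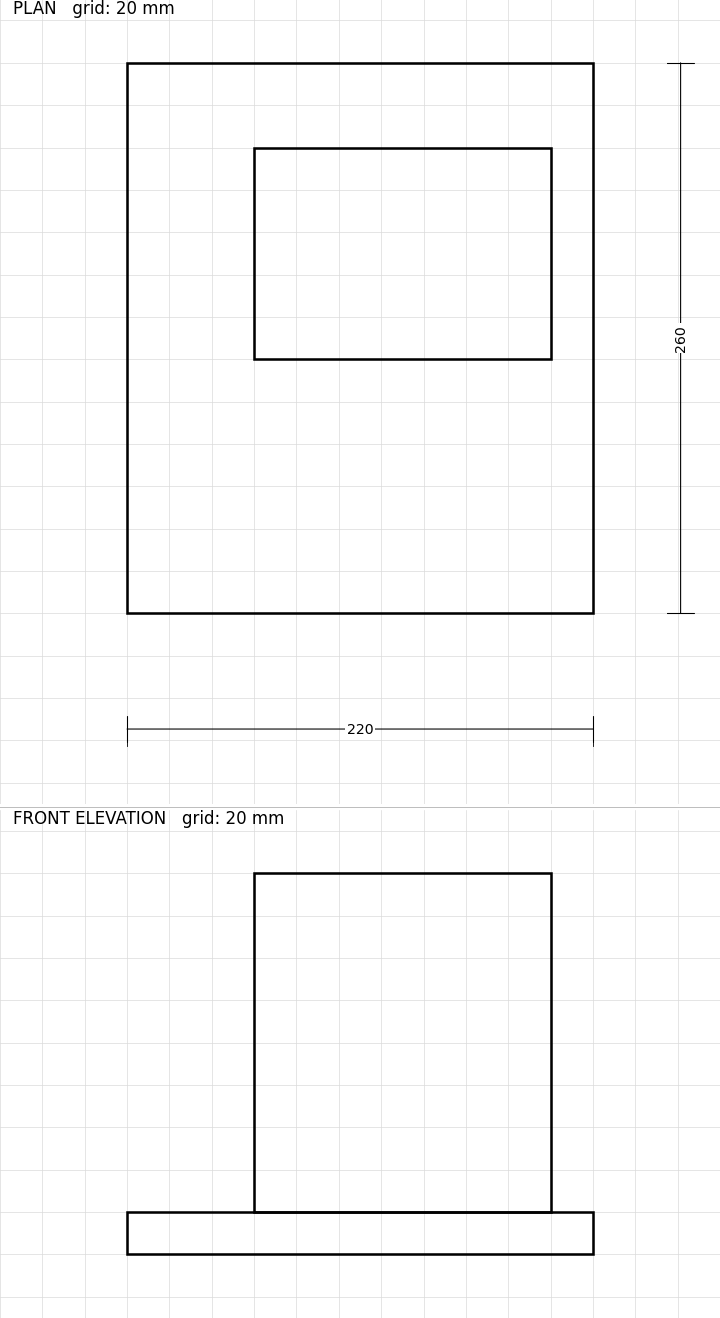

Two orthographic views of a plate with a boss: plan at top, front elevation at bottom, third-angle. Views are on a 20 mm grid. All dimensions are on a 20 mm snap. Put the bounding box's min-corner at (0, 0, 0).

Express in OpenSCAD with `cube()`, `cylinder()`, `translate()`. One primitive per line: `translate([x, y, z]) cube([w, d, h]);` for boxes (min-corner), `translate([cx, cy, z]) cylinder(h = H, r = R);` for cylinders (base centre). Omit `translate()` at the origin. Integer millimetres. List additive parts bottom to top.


cube([220, 260, 20]);
translate([60, 120, 20]) cube([140, 100, 160]);


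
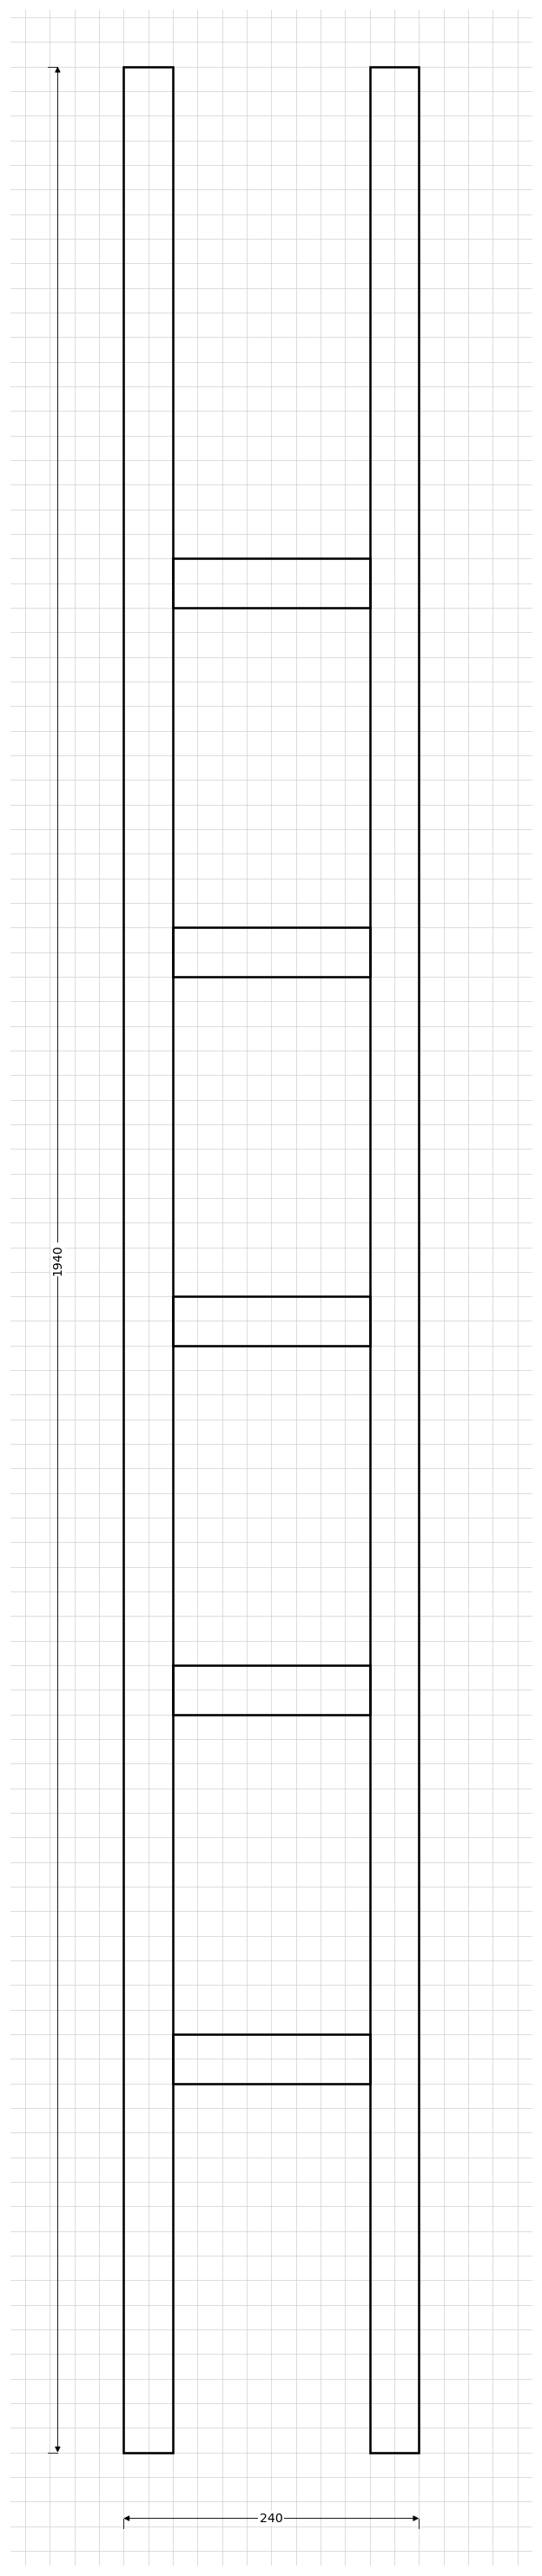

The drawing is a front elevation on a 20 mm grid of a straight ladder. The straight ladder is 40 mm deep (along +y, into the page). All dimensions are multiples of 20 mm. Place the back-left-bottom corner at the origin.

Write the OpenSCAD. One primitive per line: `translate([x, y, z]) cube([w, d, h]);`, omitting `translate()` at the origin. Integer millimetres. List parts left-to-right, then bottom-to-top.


cube([40, 40, 1940]);
translate([40, 0, 300]) cube([160, 40, 40]);
translate([40, 0, 600]) cube([160, 40, 40]);
translate([40, 0, 900]) cube([160, 40, 40]);
translate([40, 0, 1200]) cube([160, 40, 40]);
translate([40, 0, 1500]) cube([160, 40, 40]);
translate([200, 0, 0]) cube([40, 40, 1940]);
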